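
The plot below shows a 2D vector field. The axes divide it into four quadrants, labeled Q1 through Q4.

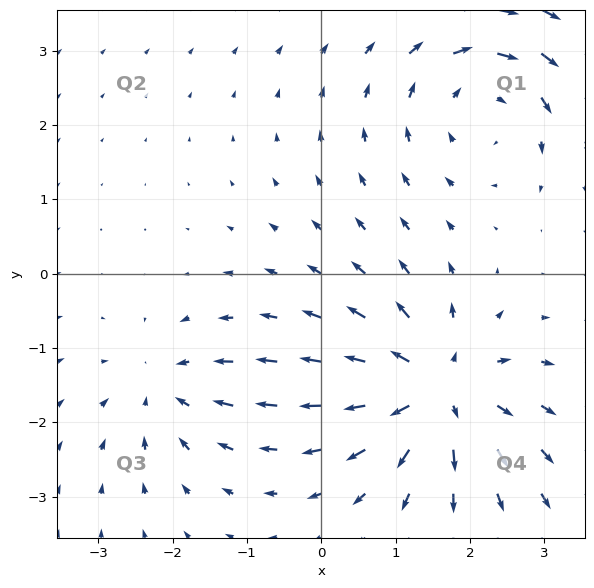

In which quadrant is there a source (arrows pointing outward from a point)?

The source sits at approximately (1.6, -1.5), which lies in quadrant Q4. The divergence there is about +6, positive as expected for a source.

Q4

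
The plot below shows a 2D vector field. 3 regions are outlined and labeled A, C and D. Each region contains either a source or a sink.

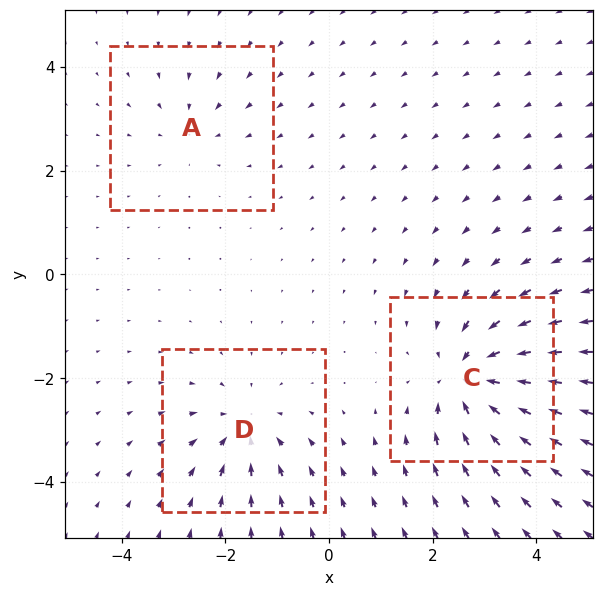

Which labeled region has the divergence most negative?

Divergence at each region's feature centre — A: about -2, C: about -5, D: about -3. Region C is most negative.

C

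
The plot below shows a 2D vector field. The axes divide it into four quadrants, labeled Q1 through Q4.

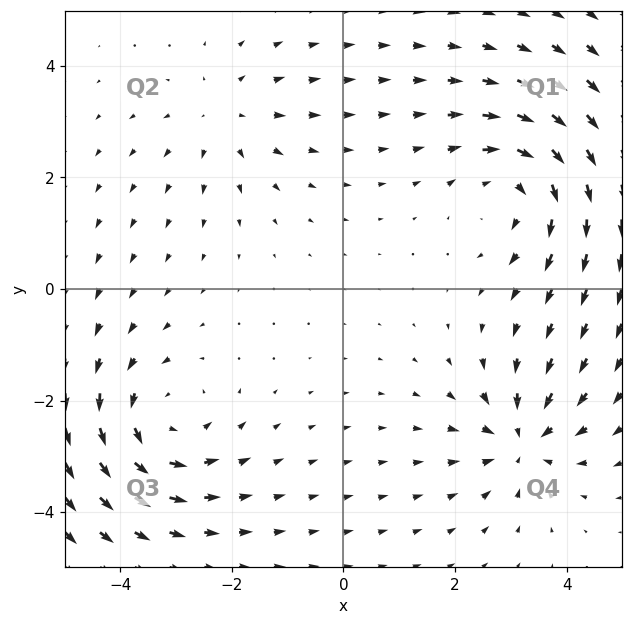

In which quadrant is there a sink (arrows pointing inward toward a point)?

Q4

The sink sits at approximately (3.2, -2.7), which lies in quadrant Q4. The divergence there is about -5, negative as expected for a sink.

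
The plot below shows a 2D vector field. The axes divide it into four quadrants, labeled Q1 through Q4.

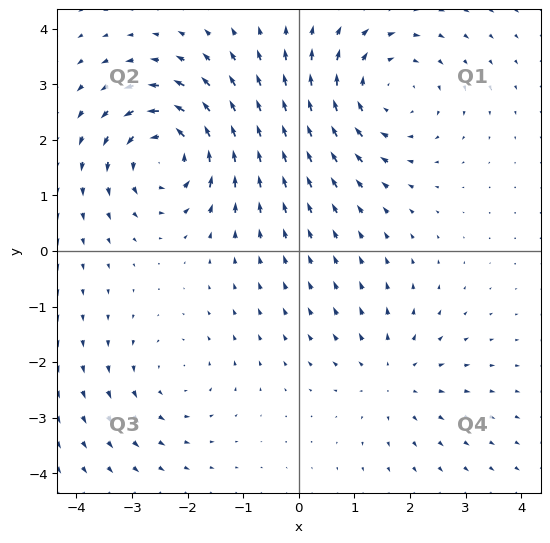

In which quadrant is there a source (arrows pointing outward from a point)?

Q4

The source sits at approximately (1.7, -2.3), which lies in quadrant Q4. The divergence there is about +3, positive as expected for a source.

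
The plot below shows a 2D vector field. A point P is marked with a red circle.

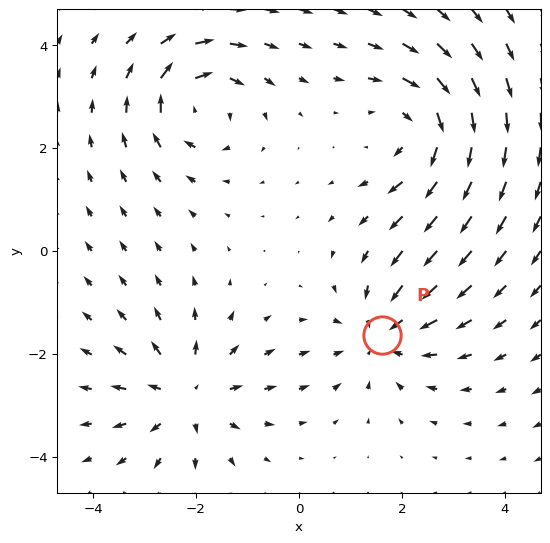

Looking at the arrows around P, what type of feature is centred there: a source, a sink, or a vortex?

sink

At P (1.6, -1.6) the arrows converge inward. Divergence about -4, curl ≈0 — negative divergence with near-zero curl is a sink.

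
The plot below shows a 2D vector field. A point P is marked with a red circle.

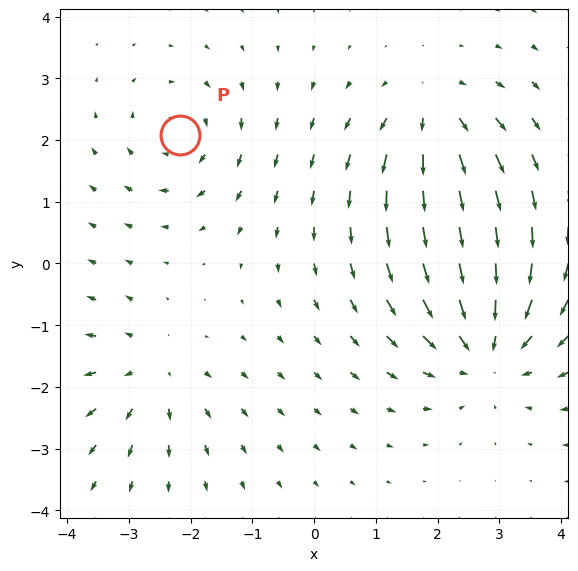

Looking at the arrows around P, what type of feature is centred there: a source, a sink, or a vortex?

vortex

At P (-2.2, 2.1) the arrows circulate clockwise. Divergence ≈0, curl about -3 — near-zero divergence with nonzero curl is a vortex.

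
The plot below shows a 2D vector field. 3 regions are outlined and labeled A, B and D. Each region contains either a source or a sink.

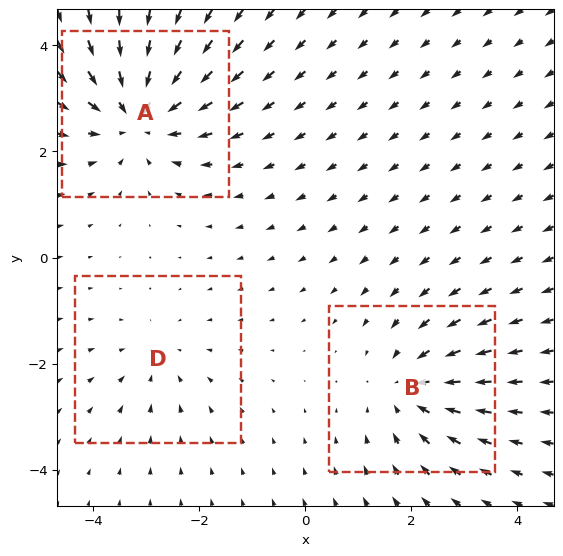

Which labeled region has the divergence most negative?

A

Divergence at each region's feature centre — A: about -4, B: about -3, D: about -2. Region A is most negative.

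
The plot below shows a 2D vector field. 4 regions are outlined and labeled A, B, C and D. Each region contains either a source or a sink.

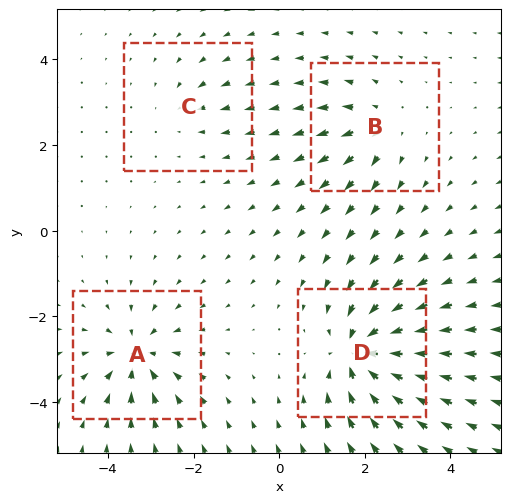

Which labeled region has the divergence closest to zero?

Divergence at each region's feature centre — A: about -6, B: about +4, C: about -3, D: about -8. Region C is closest to zero.

C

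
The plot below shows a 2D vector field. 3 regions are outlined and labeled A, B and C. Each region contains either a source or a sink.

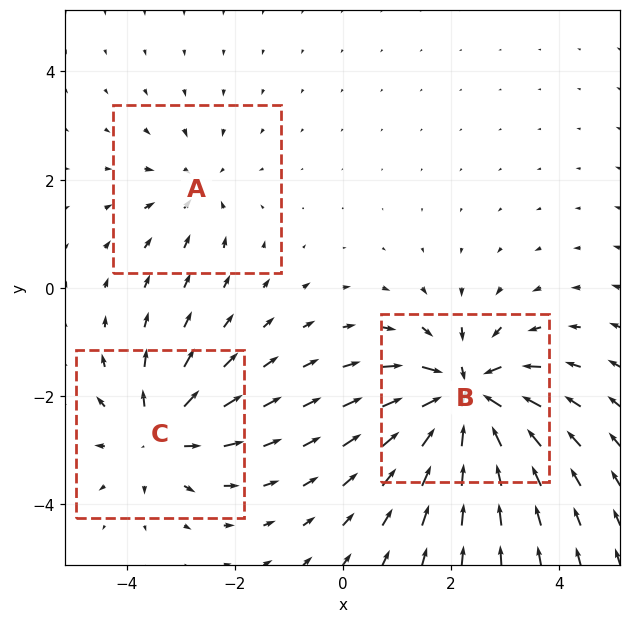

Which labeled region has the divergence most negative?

Divergence at each region's feature centre — A: about -3, B: about -6, C: about +4. Region B is most negative.

B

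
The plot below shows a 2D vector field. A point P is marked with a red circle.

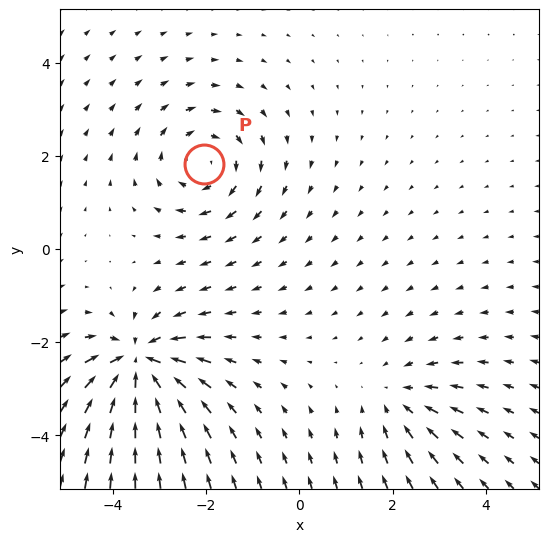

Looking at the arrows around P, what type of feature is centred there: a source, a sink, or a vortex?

vortex

At P (-2.0, 1.8) the arrows circulate clockwise. Divergence ≈0, curl about -4 — near-zero divergence with nonzero curl is a vortex.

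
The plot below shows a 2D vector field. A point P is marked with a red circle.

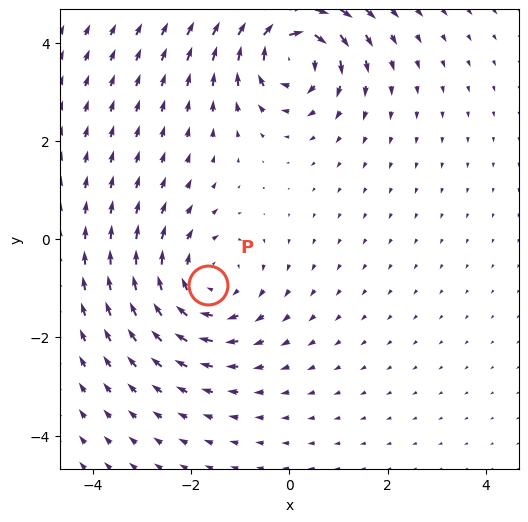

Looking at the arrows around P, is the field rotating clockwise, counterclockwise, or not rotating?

clockwise

Near P at (-1.7, -0.9) the arrows circulate clockwise. The curl (z-component) there is about -4; negative curl means clockwise rotation.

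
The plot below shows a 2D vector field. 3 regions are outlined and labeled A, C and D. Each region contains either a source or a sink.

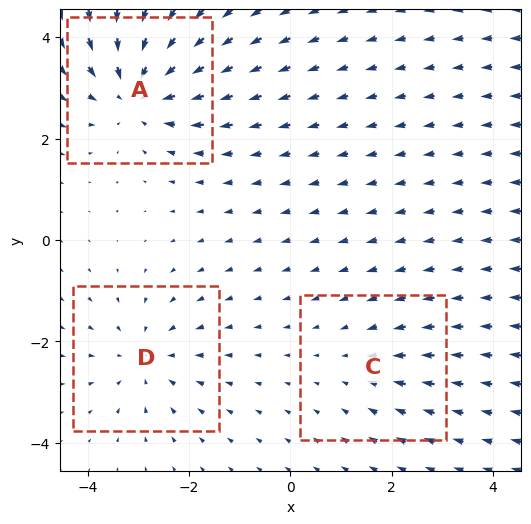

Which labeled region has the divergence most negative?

Divergence at each region's feature centre — A: about -4, C: about -2, D: about -3. Region A is most negative.

A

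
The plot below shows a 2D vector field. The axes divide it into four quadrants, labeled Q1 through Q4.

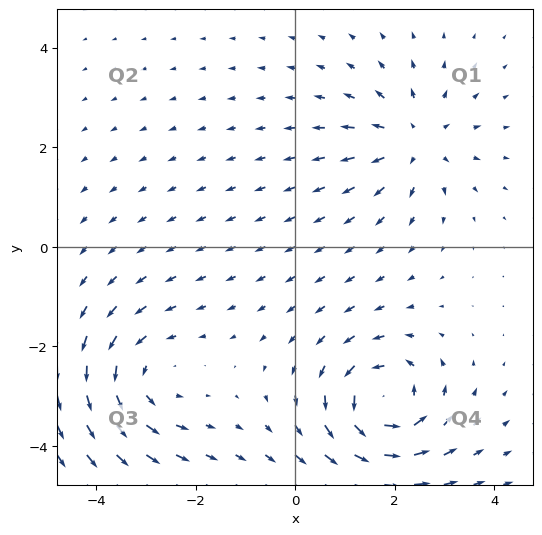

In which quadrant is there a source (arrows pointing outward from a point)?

The source sits at approximately (2.4, 2.1), which lies in quadrant Q1. The divergence there is about +4, positive as expected for a source.

Q1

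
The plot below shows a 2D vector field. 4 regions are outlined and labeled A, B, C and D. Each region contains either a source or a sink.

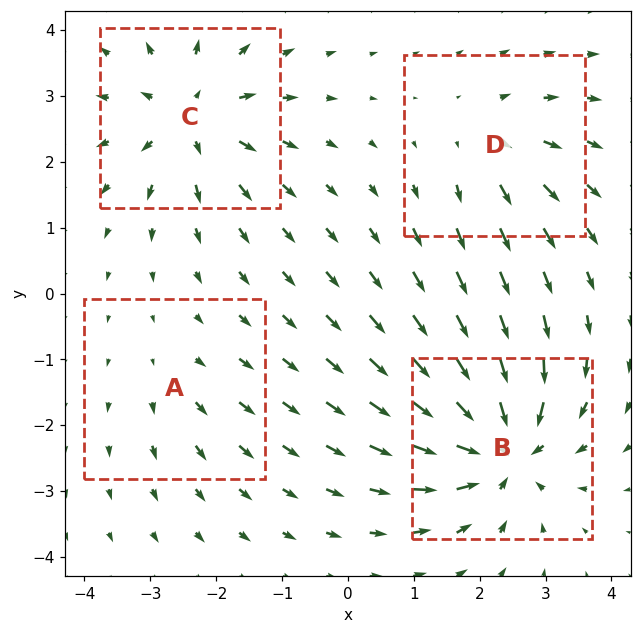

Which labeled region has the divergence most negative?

Divergence at each region's feature centre — A: about +2, B: about -8, C: about +6, D: about +4. Region B is most negative.

B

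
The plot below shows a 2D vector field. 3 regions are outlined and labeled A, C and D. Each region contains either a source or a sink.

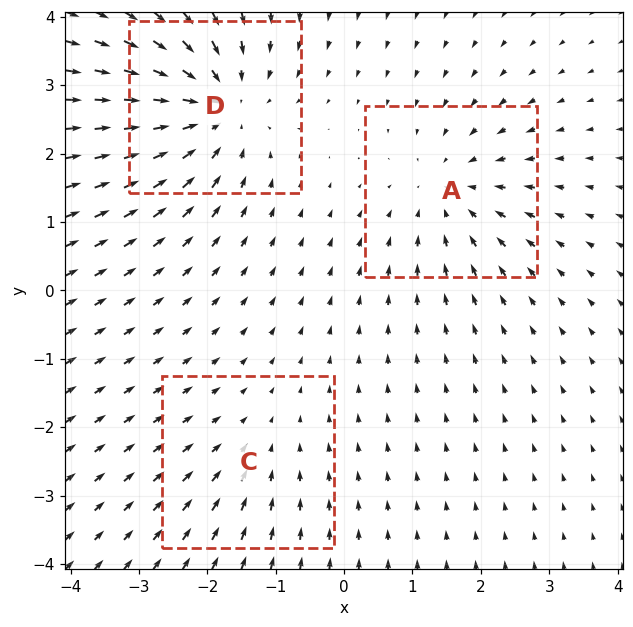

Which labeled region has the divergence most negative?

D

Divergence at each region's feature centre — A: about -3, C: about -2, D: about -4. Region D is most negative.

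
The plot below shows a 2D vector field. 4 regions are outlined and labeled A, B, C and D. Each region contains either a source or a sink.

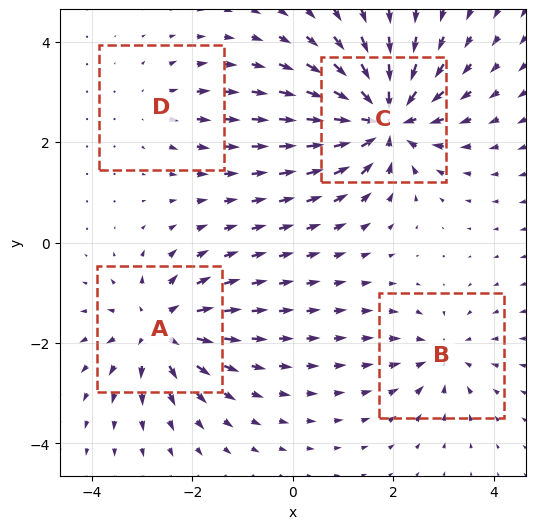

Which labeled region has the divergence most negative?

Divergence at each region's feature centre — A: about +6, B: about -4, C: about -8, D: about +2. Region C is most negative.

C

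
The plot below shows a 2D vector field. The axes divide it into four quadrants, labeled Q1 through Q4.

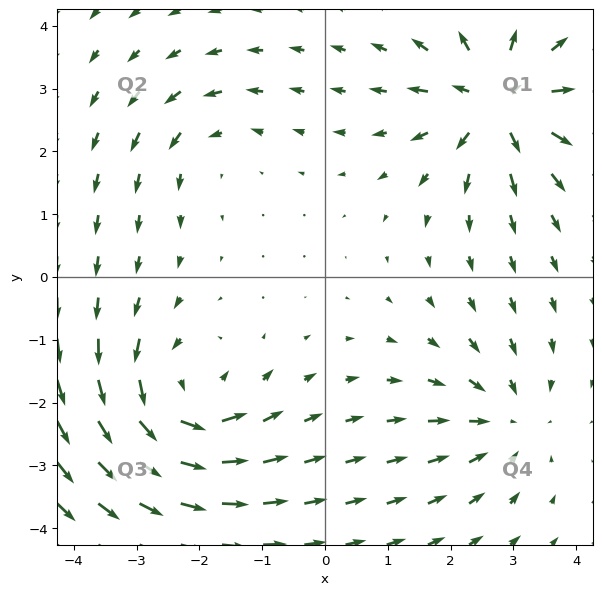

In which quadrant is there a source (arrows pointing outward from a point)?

Q1

The source sits at approximately (2.7, 2.8), which lies in quadrant Q1. The divergence there is about +6, positive as expected for a source.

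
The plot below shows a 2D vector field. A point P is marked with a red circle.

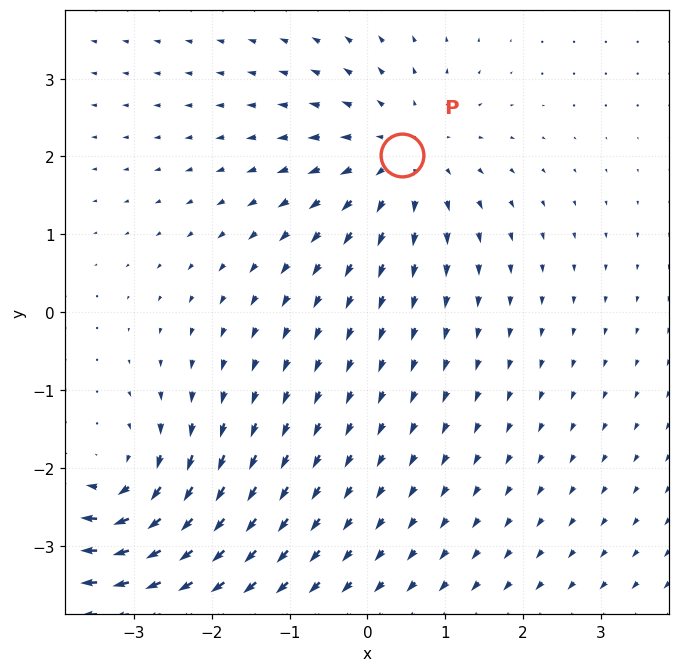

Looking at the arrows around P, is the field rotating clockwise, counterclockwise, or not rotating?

Near P at (0.4, 2.0) the arrows show no circulation. The curl there is ≈0.

not rotating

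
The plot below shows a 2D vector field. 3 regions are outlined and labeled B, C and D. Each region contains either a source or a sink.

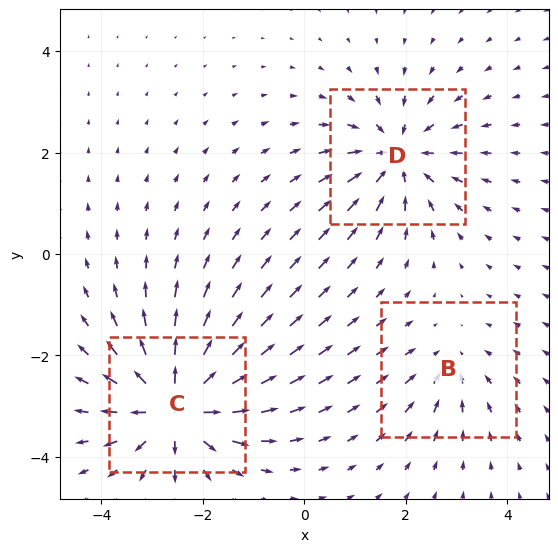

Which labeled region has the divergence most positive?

C

Divergence at each region's feature centre — B: about -2, C: about +5, D: about -4. Region C is most positive.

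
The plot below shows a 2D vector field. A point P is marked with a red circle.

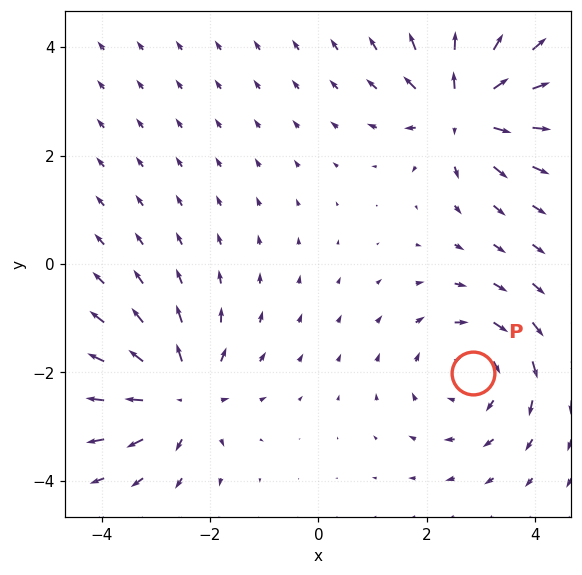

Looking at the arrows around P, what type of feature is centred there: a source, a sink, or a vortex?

vortex

At P (2.9, -2.0) the arrows circulate clockwise. Divergence ≈0, curl about -4 — near-zero divergence with nonzero curl is a vortex.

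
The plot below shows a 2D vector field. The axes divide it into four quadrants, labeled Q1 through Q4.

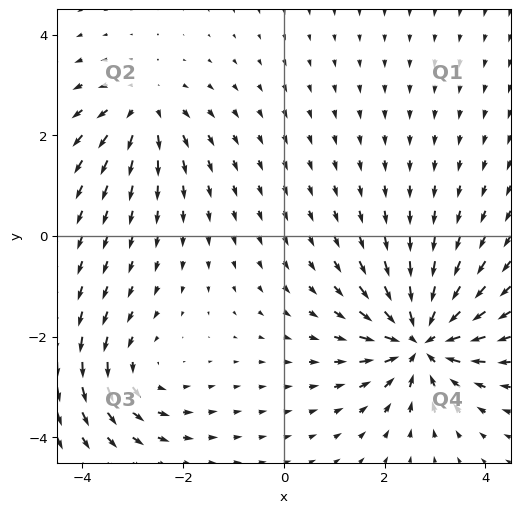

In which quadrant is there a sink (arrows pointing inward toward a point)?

Q4

The sink sits at approximately (2.7, -2.1), which lies in quadrant Q4. The divergence there is about -6, negative as expected for a sink.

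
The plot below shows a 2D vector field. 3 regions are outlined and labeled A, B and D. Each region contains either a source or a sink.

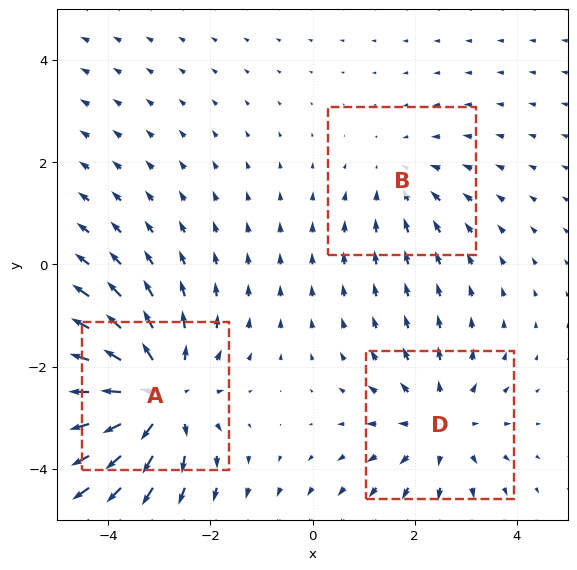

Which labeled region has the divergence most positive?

Divergence at each region's feature centre — A: about +4, B: about -2, D: about +3. Region A is most positive.

A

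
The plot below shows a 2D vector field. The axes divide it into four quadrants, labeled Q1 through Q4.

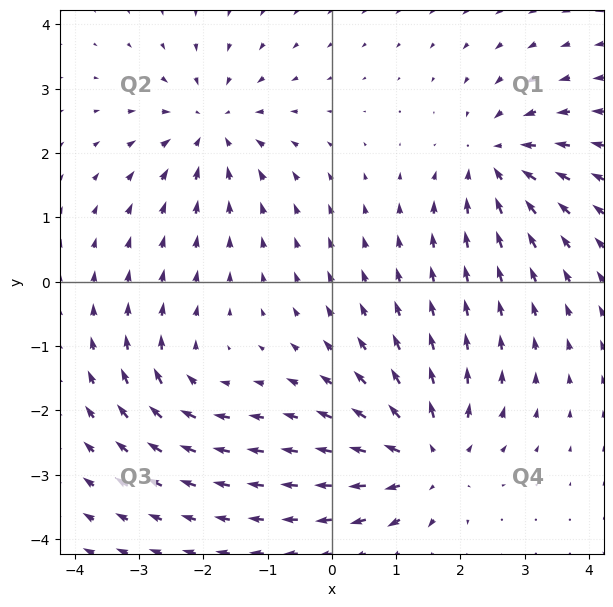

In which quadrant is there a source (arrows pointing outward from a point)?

The source sits at approximately (1.5, -2.8), which lies in quadrant Q4. The divergence there is about +5, positive as expected for a source.

Q4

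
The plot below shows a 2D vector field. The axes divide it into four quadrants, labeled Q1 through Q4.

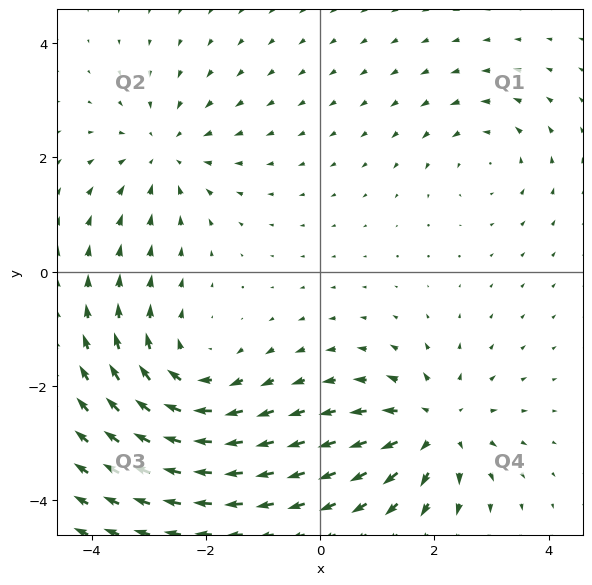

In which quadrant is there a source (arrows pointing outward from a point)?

The source sits at approximately (2.0, -2.7), which lies in quadrant Q4. The divergence there is about +5, positive as expected for a source.

Q4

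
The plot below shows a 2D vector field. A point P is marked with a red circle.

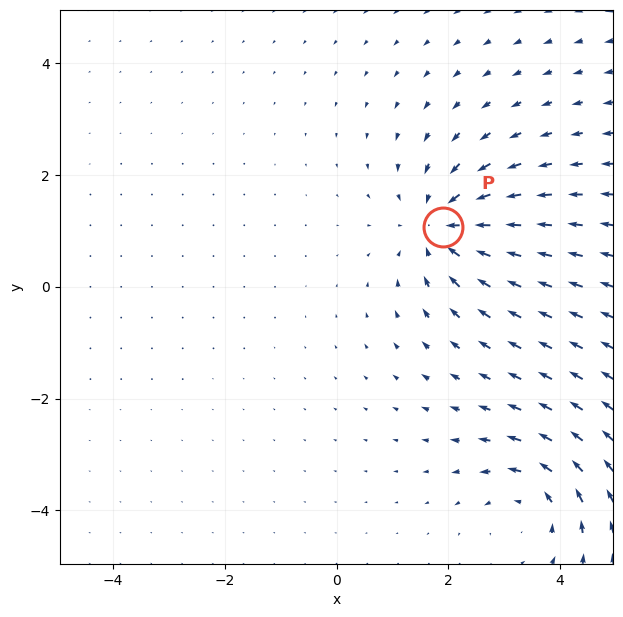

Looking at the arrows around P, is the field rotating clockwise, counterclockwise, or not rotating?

Near P at (1.9, 1.1) the arrows show no circulation. The curl there is ≈0.

not rotating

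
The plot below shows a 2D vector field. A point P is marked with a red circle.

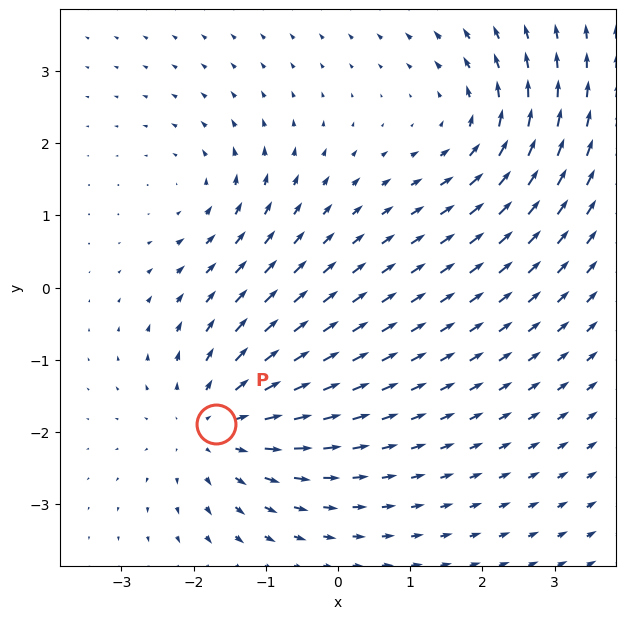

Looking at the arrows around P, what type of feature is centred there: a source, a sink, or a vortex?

At P (-1.7, -1.9) the arrows spread outward. Divergence about +5, curl ≈0 — positive divergence with near-zero curl is a source.

source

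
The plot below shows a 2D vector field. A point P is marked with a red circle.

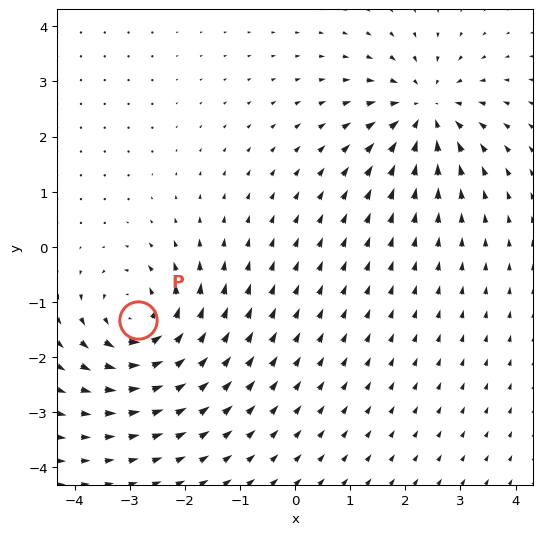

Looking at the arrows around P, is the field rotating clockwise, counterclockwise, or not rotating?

Near P at (-2.9, -1.3) the arrows circulate counterclockwise. The curl (z-component) there is about +3; positive curl means counterclockwise rotation.

counterclockwise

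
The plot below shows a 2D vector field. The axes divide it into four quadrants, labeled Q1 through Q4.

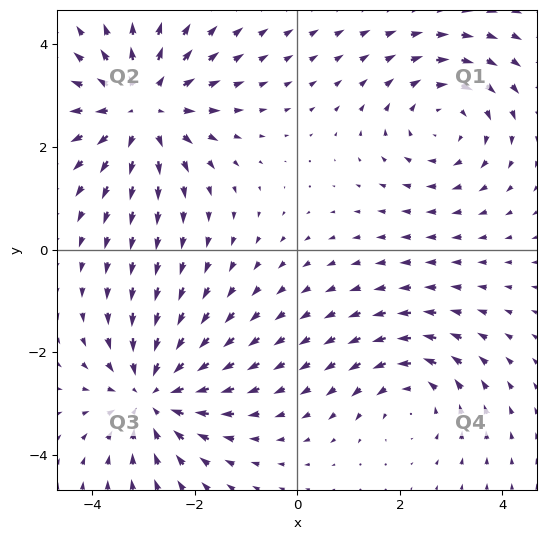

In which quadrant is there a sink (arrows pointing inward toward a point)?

Q3

The sink sits at approximately (-2.8, -2.8), which lies in quadrant Q3. The divergence there is about -4, negative as expected for a sink.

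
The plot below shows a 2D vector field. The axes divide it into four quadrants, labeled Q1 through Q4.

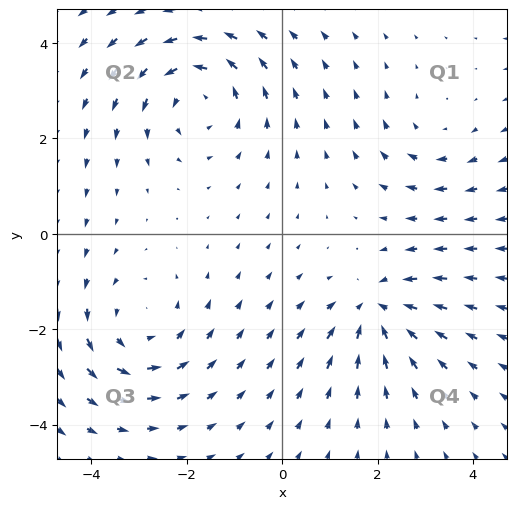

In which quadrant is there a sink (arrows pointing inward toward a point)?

Q4

The sink sits at approximately (2.0, -1.6), which lies in quadrant Q4. The divergence there is about -5, negative as expected for a sink.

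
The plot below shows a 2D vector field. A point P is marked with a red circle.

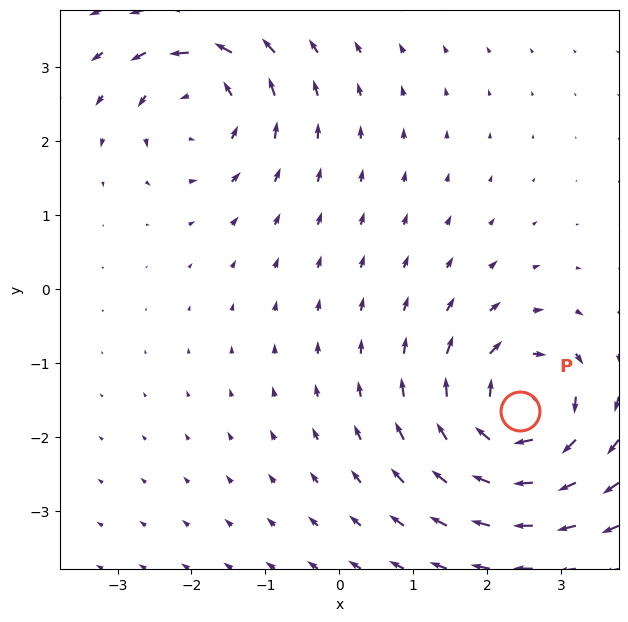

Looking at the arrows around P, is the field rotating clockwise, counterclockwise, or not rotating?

Near P at (2.4, -1.6) the arrows circulate clockwise. The curl (z-component) there is about -5; negative curl means clockwise rotation.

clockwise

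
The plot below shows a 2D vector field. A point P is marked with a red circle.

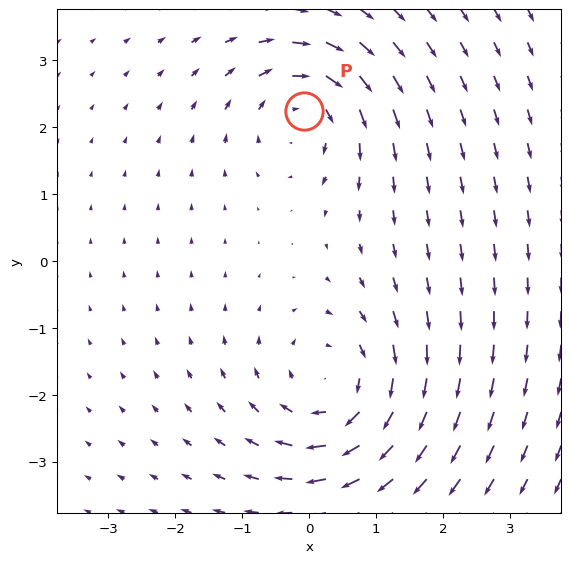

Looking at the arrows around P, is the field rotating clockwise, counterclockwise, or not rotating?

Near P at (-0.1, 2.2) the arrows circulate clockwise. The curl (z-component) there is about -4; negative curl means clockwise rotation.

clockwise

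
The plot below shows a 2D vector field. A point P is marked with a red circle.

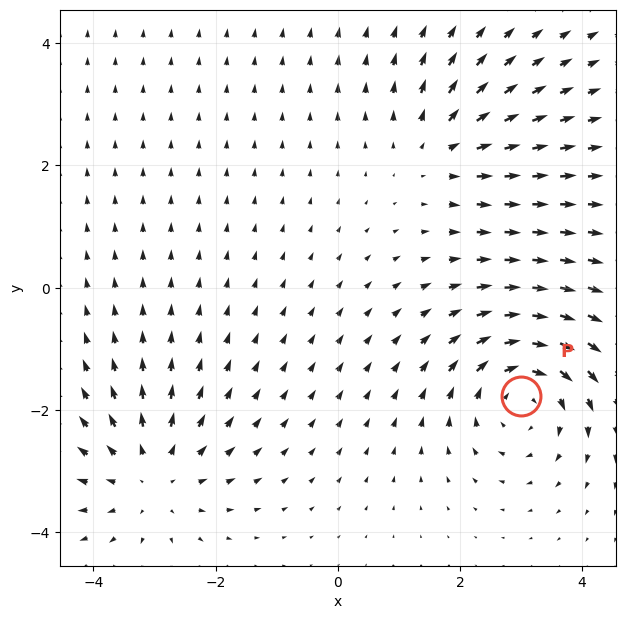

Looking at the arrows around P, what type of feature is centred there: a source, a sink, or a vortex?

vortex

At P (3.0, -1.8) the arrows circulate clockwise. Divergence ≈0, curl about -4 — near-zero divergence with nonzero curl is a vortex.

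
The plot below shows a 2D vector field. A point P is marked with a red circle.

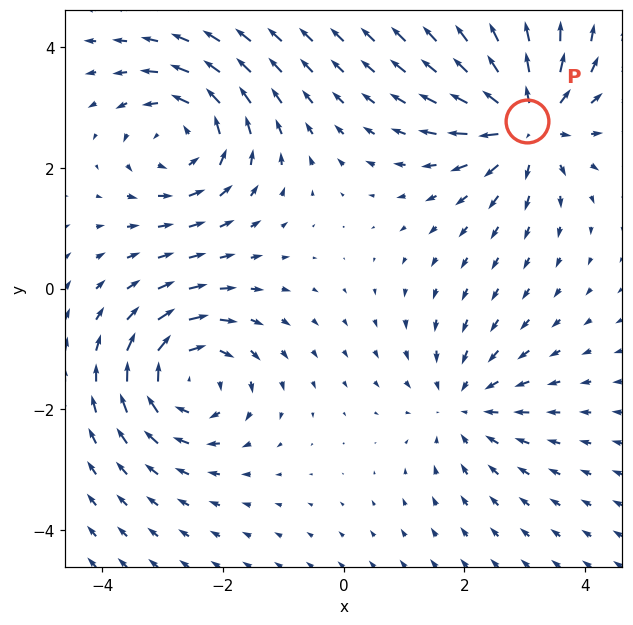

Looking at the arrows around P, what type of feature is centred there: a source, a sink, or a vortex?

At P (3.0, 2.8) the arrows spread outward. Divergence about +6, curl ≈0 — positive divergence with near-zero curl is a source.

source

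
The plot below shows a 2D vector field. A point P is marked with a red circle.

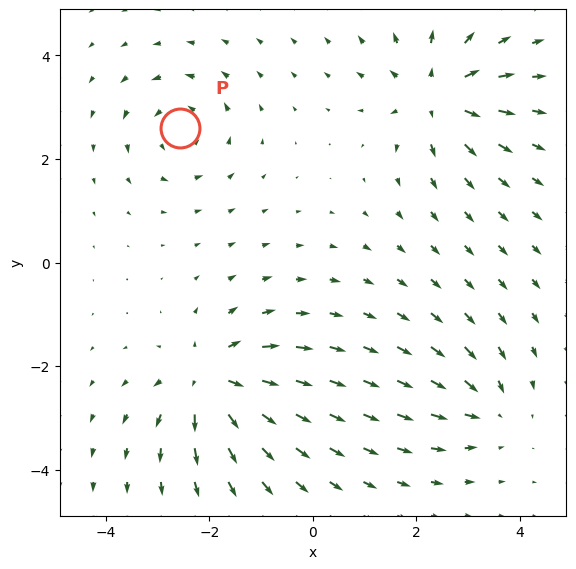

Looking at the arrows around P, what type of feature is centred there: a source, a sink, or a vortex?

vortex

At P (-2.6, 2.6) the arrows circulate counterclockwise. Divergence ≈0, curl about +4 — near-zero divergence with nonzero curl is a vortex.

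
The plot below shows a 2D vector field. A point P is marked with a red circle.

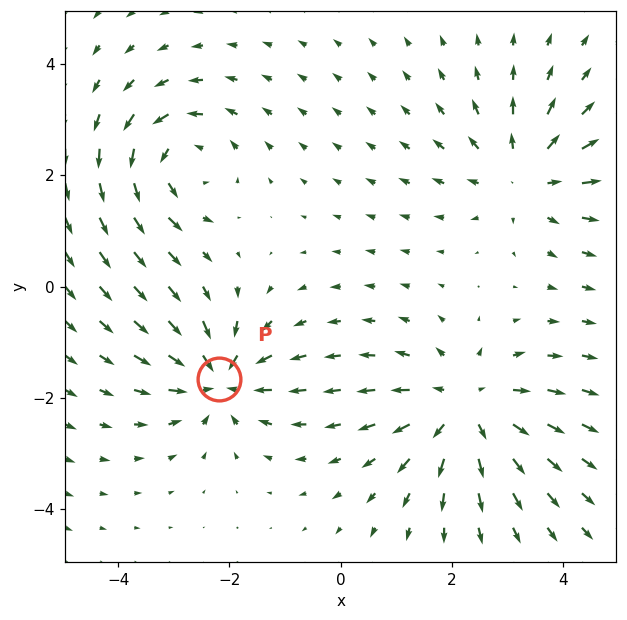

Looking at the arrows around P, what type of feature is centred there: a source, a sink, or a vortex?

At P (-2.2, -1.7) the arrows converge inward. Divergence about -5, curl ≈0 — negative divergence with near-zero curl is a sink.

sink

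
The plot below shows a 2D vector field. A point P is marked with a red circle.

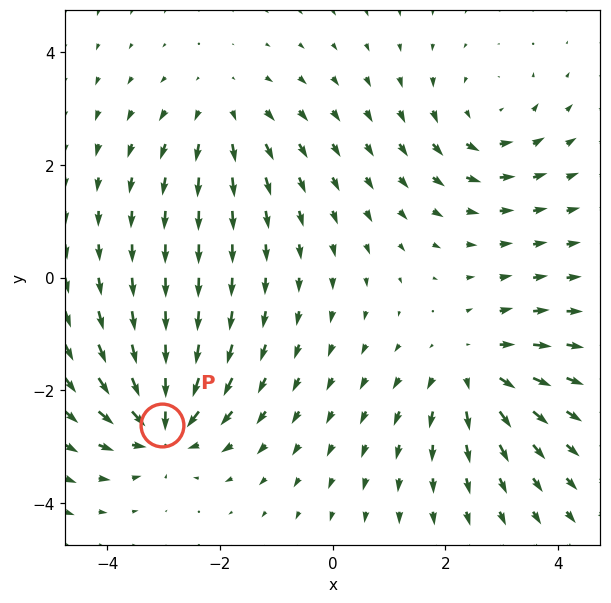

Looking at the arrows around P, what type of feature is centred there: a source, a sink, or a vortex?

At P (-3.0, -2.6) the arrows converge inward. Divergence about -6, curl ≈0 — negative divergence with near-zero curl is a sink.

sink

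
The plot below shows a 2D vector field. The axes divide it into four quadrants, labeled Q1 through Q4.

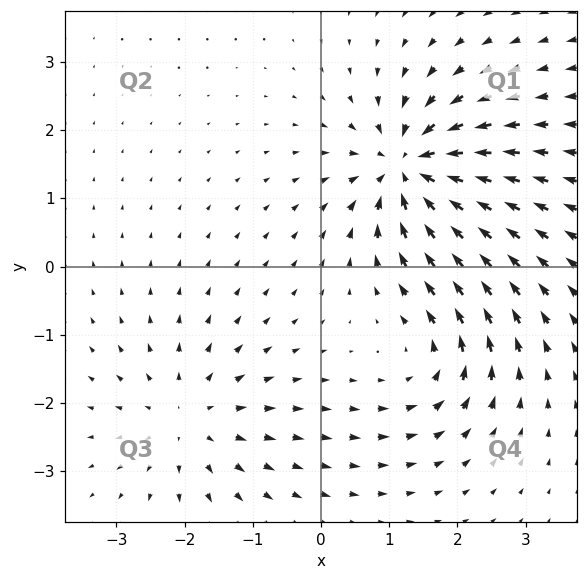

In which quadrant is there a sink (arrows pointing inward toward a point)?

Q1

The sink sits at approximately (1.3, 1.4), which lies in quadrant Q1. The divergence there is about -7, negative as expected for a sink.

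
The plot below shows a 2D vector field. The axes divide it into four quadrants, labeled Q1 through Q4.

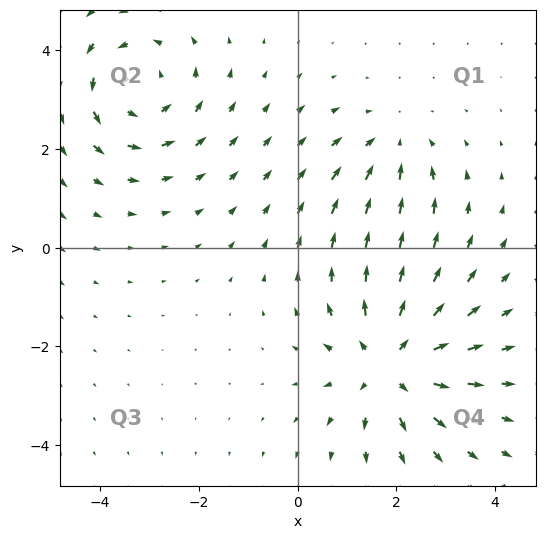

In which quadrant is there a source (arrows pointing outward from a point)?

The source sits at approximately (1.9, -2.3), which lies in quadrant Q4. The divergence there is about +4, positive as expected for a source.

Q4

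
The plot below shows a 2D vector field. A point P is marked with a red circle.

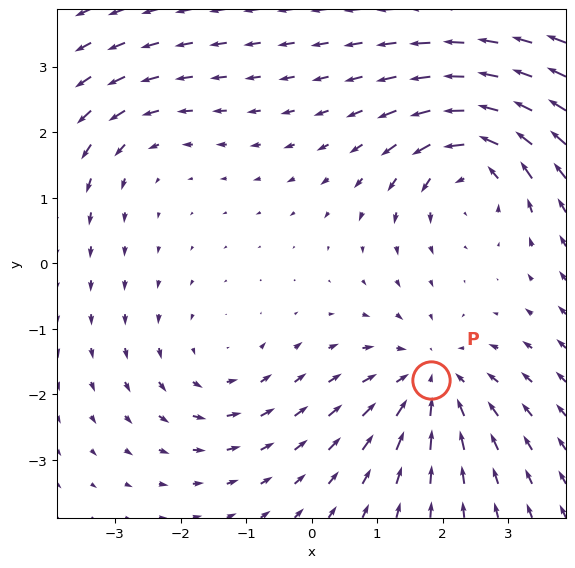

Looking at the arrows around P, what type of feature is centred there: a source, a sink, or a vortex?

sink

At P (1.8, -1.8) the arrows converge inward. Divergence about -4, curl ≈0 — negative divergence with near-zero curl is a sink.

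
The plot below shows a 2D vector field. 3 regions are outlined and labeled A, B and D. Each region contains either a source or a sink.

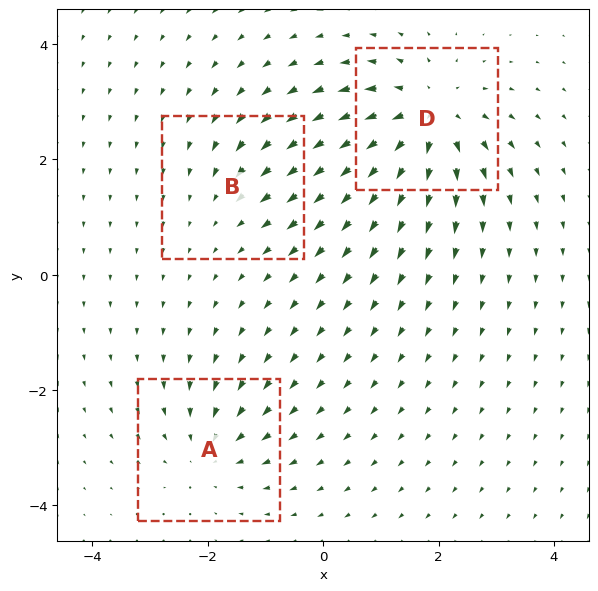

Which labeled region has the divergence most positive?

Divergence at each region's feature centre — A: about -3, B: about -2, D: about +5. Region D is most positive.

D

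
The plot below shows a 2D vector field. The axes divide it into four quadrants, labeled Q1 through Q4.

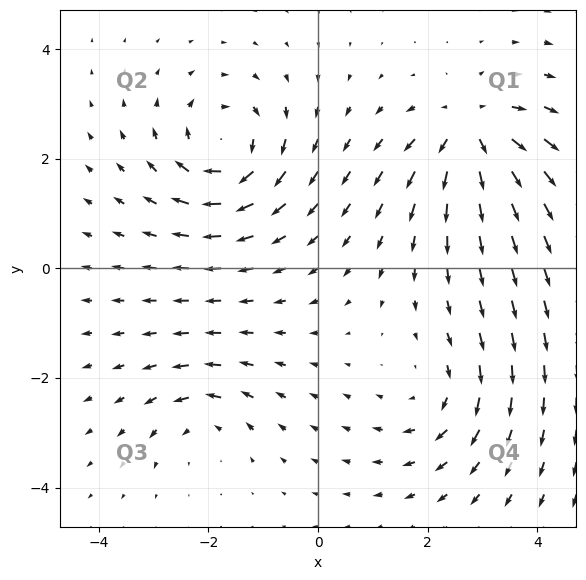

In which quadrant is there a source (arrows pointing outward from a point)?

Q1

The source sits at approximately (2.8, 2.5), which lies in quadrant Q1. The divergence there is about +6, positive as expected for a source.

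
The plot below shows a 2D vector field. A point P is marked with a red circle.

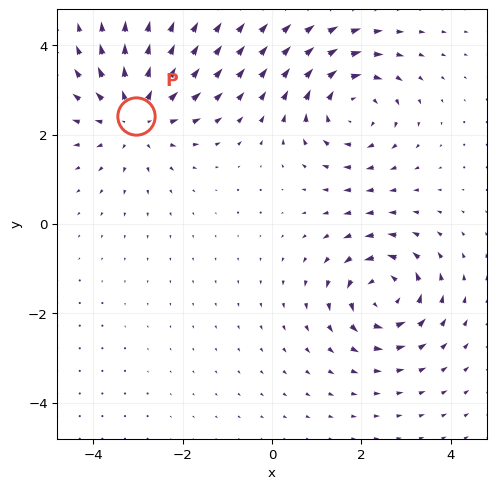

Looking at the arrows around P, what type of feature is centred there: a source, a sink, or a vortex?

source

At P (-3.1, 2.4) the arrows spread outward. Divergence about +5, curl ≈0 — positive divergence with near-zero curl is a source.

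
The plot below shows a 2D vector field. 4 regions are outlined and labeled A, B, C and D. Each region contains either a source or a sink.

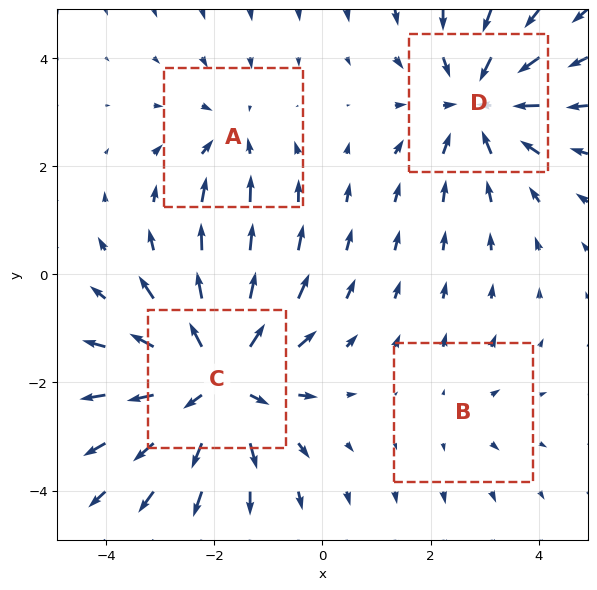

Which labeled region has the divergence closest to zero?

Divergence at each region's feature centre — A: about -3, B: about +2, C: about +6, D: about -4. Region B is closest to zero.

B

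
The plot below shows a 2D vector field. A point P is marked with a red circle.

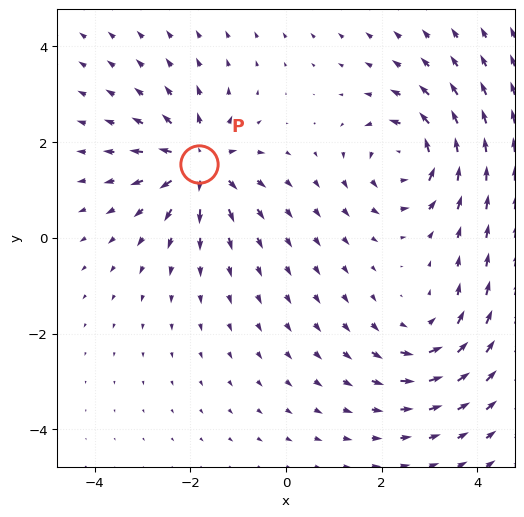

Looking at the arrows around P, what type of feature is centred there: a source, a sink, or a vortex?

At P (-1.8, 1.6) the arrows spread outward. Divergence about +6, curl ≈0 — positive divergence with near-zero curl is a source.

source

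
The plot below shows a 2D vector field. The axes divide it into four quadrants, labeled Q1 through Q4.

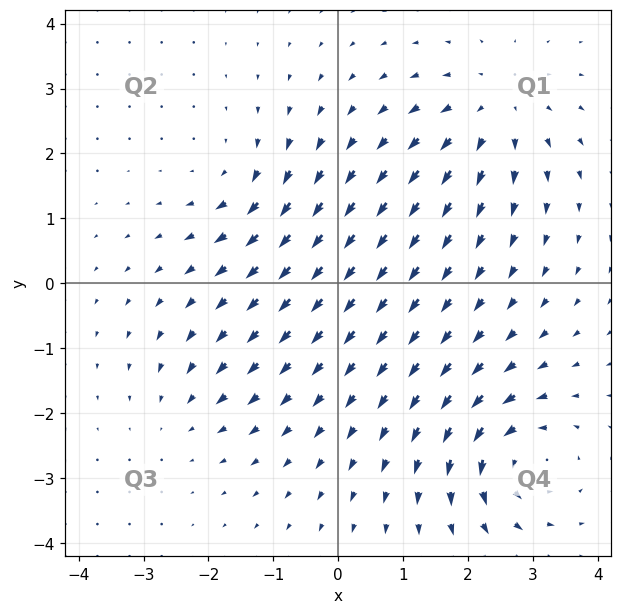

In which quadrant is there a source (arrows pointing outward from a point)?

The source sits at approximately (2.4, 2.7), which lies in quadrant Q1. The divergence there is about +4, positive as expected for a source.

Q1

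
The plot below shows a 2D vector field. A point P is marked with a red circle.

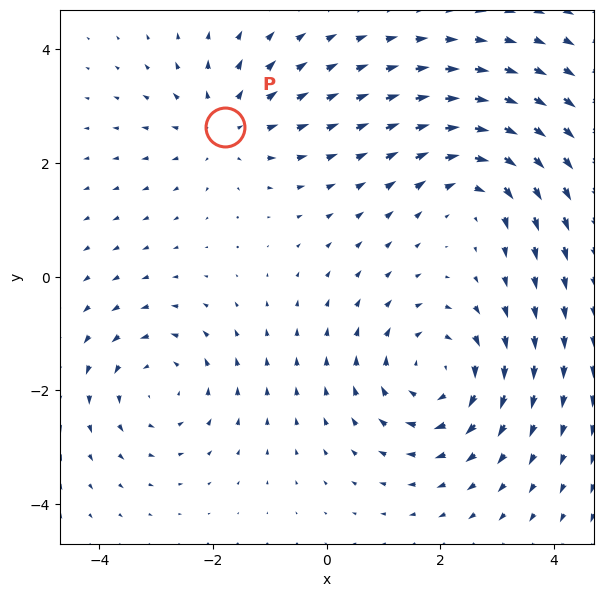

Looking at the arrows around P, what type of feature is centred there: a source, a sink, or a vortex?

At P (-1.8, 2.6) the arrows spread outward. Divergence about +3, curl ≈0 — positive divergence with near-zero curl is a source.

source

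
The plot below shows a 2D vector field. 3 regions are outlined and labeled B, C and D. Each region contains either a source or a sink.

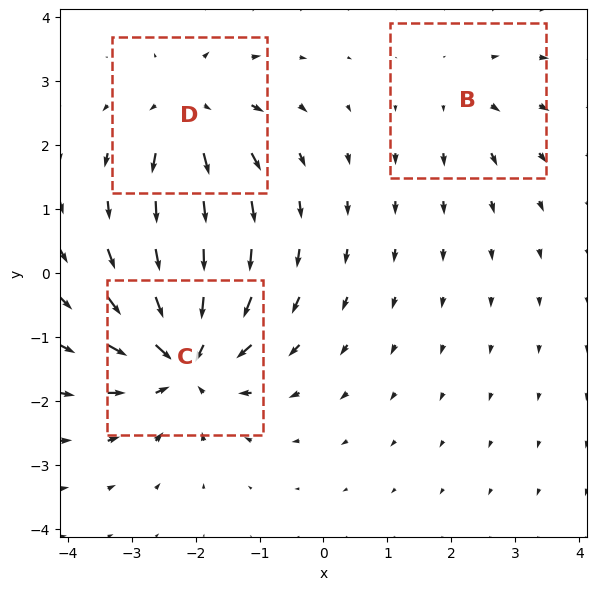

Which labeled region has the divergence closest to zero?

Divergence at each region's feature centre — B: about +2, C: about -6, D: about +4. Region B is closest to zero.

B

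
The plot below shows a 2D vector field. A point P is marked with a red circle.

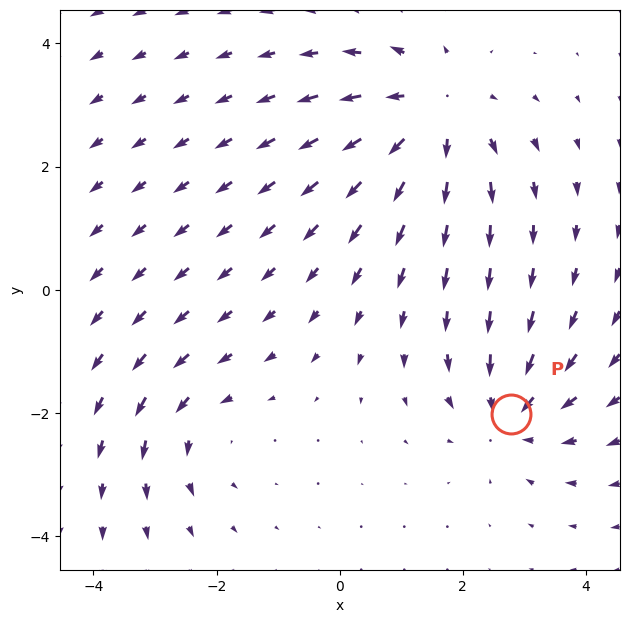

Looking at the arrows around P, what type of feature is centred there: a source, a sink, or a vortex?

sink

At P (2.8, -2.0) the arrows converge inward. Divergence about -3, curl ≈0 — negative divergence with near-zero curl is a sink.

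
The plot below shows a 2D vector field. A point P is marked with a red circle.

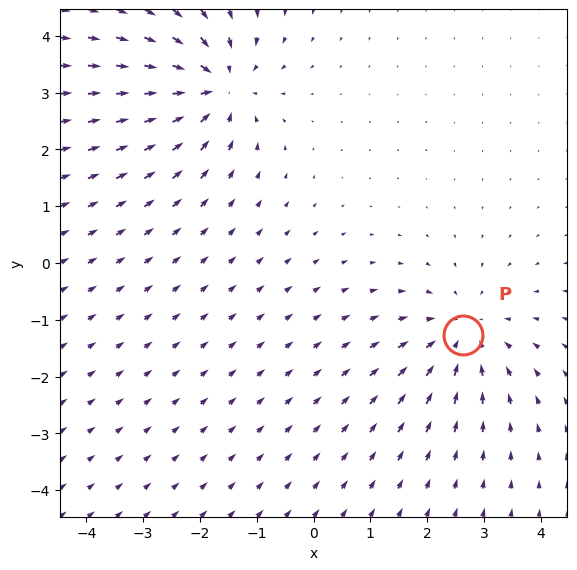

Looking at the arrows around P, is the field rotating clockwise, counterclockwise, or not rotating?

Near P at (2.6, -1.3) the arrows show no circulation. The curl there is ≈0.

not rotating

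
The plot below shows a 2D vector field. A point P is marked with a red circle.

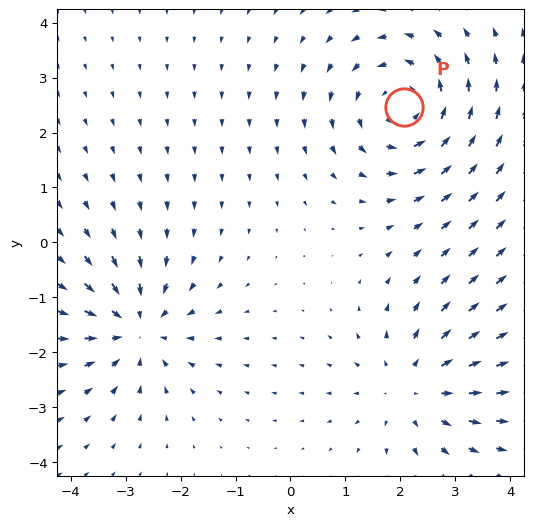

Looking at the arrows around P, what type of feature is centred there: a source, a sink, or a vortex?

At P (2.1, 2.5) the arrows circulate counterclockwise. Divergence ≈0, curl about +4 — near-zero divergence with nonzero curl is a vortex.

vortex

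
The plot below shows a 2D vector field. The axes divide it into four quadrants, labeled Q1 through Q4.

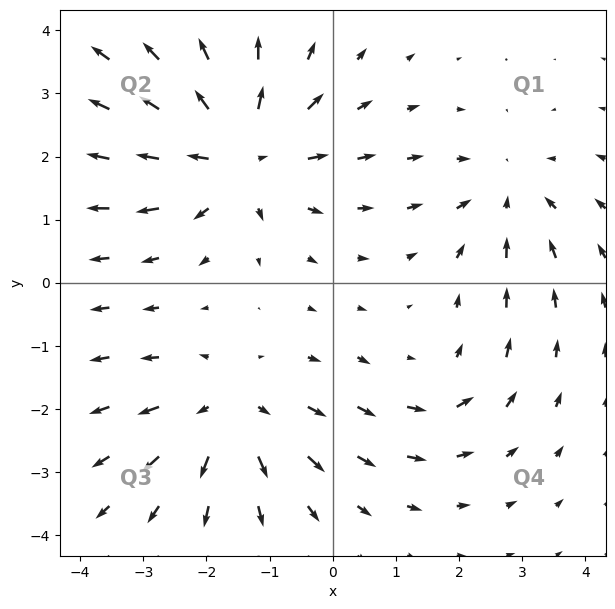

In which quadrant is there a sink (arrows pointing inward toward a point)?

Q1

The sink sits at approximately (2.8, 1.4), which lies in quadrant Q1. The divergence there is about -3, negative as expected for a sink.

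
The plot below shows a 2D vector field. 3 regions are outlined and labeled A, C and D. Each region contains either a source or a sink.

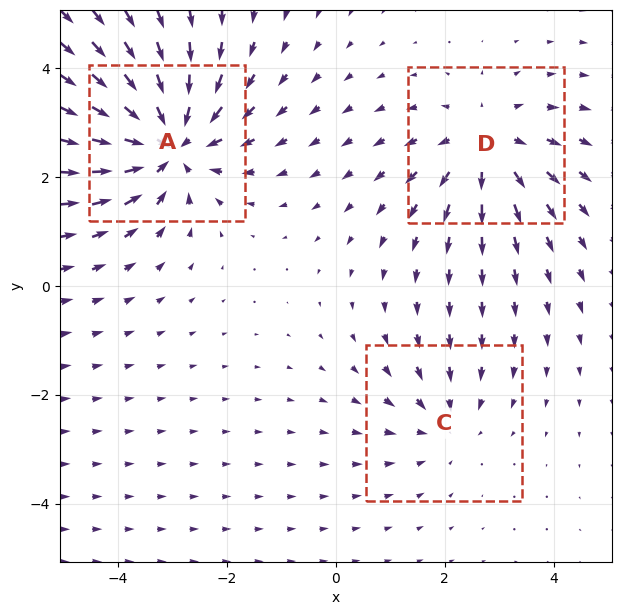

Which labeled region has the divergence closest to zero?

Divergence at each region's feature centre — A: about -5, C: about -2, D: about +3. Region C is closest to zero.

C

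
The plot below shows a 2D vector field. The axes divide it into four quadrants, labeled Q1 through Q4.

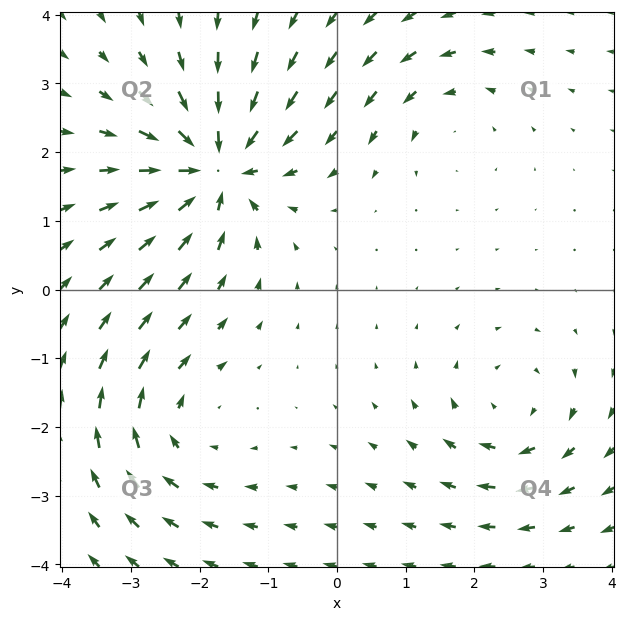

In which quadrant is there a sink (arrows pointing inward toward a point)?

Q2

The sink sits at approximately (-1.8, 1.8), which lies in quadrant Q2. The divergence there is about -7, negative as expected for a sink.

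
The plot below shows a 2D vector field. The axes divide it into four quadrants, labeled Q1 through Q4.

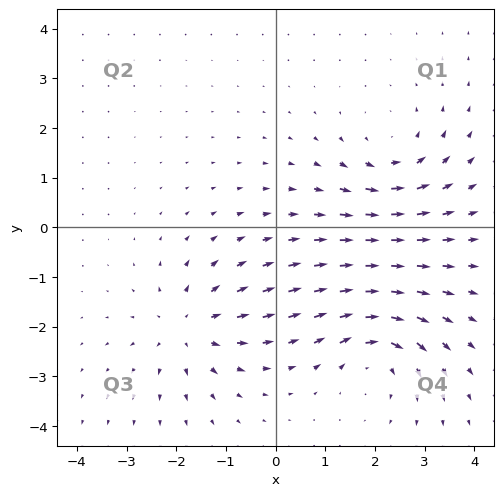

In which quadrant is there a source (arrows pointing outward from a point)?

Q3

The source sits at approximately (-1.7, -2.0), which lies in quadrant Q3. The divergence there is about +5, positive as expected for a source.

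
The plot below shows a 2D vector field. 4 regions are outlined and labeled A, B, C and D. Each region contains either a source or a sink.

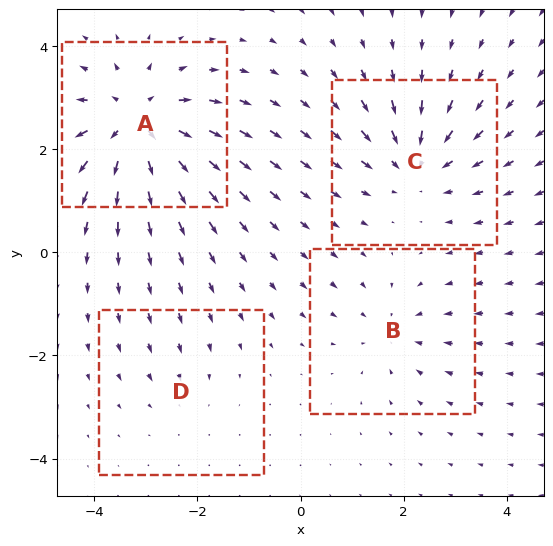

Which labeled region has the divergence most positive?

Divergence at each region's feature centre — A: about +7, B: about -3, C: about -5, D: about -2. Region A is most positive.

A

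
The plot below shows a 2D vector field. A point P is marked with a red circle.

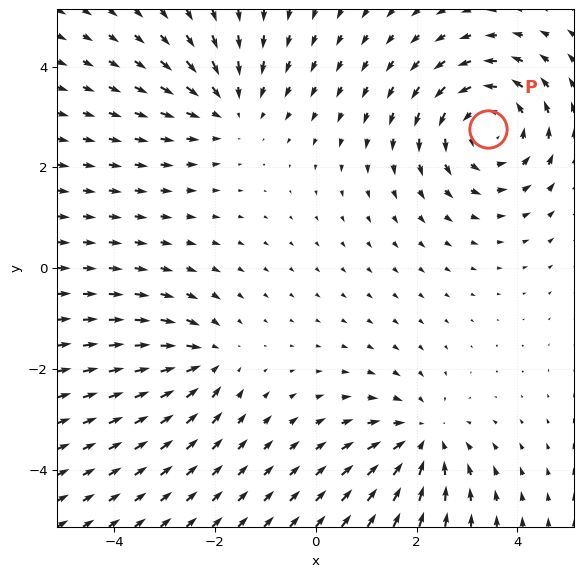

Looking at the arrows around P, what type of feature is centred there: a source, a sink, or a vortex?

At P (3.4, 2.8) the arrows circulate counterclockwise. Divergence ≈0, curl about +4 — near-zero divergence with nonzero curl is a vortex.

vortex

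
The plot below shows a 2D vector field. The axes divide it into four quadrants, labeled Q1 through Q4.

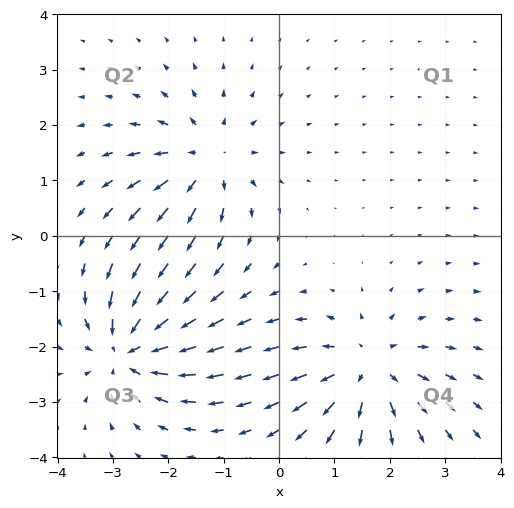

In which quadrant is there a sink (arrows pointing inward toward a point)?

Q3

The sink sits at approximately (-2.7, -2.0), which lies in quadrant Q3. The divergence there is about -7, negative as expected for a sink.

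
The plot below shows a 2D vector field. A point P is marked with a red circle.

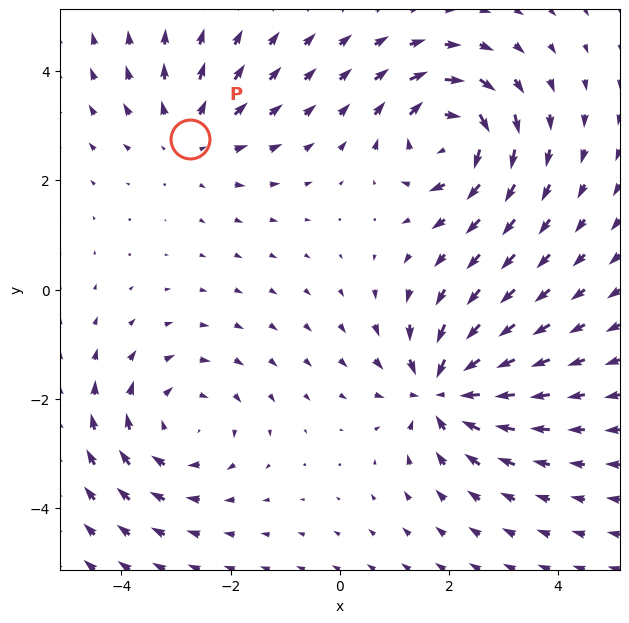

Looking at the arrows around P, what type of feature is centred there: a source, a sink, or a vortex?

source

At P (-2.7, 2.8) the arrows spread outward. Divergence about +2, curl ≈0 — positive divergence with near-zero curl is a source.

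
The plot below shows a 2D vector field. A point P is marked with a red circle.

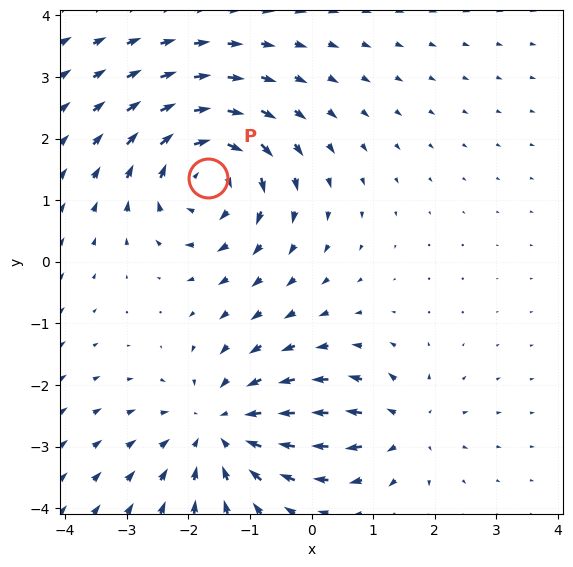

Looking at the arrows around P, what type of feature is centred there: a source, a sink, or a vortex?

At P (-1.7, 1.4) the arrows circulate clockwise. Divergence ≈0, curl about -5 — near-zero divergence with nonzero curl is a vortex.

vortex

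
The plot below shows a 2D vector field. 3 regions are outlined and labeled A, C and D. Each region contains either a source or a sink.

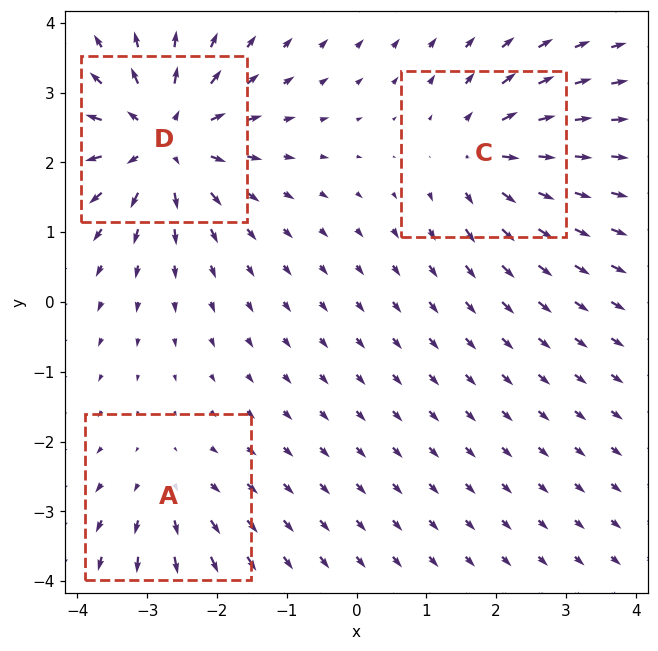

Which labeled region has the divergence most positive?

D

Divergence at each region's feature centre — A: about +2, C: about +4, D: about +5. Region D is most positive.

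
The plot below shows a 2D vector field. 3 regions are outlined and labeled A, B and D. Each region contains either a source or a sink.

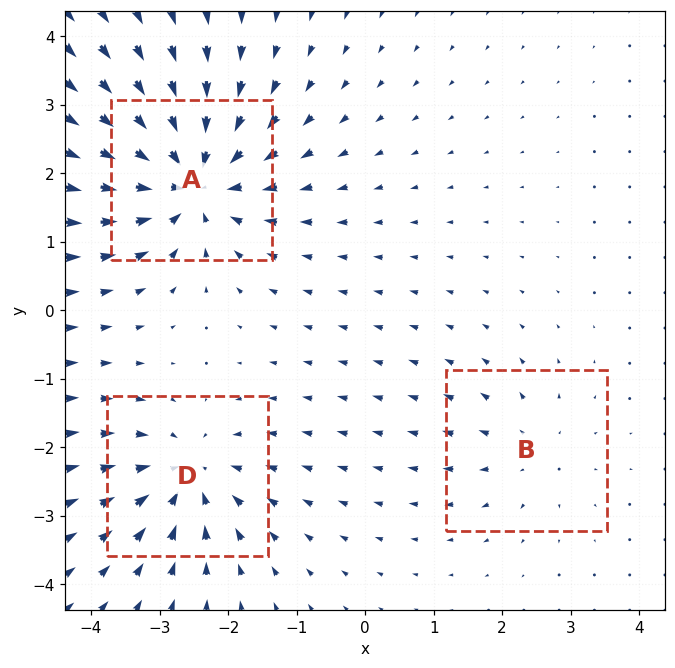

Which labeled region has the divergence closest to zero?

Divergence at each region's feature centre — A: about -6, B: about +2, D: about -4. Region B is closest to zero.

B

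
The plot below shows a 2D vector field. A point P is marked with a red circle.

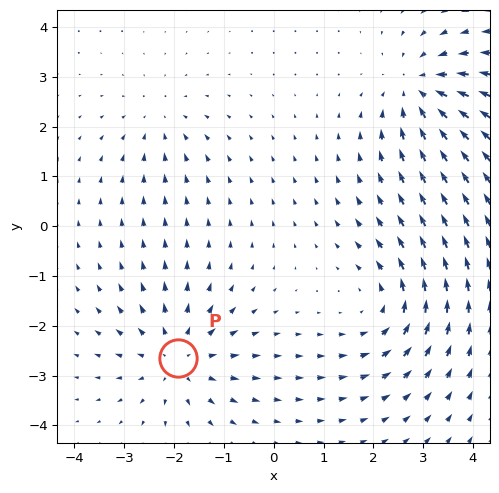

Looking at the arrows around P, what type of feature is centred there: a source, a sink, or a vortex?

At P (-1.9, -2.6) the arrows spread outward. Divergence about +4, curl ≈0 — positive divergence with near-zero curl is a source.

source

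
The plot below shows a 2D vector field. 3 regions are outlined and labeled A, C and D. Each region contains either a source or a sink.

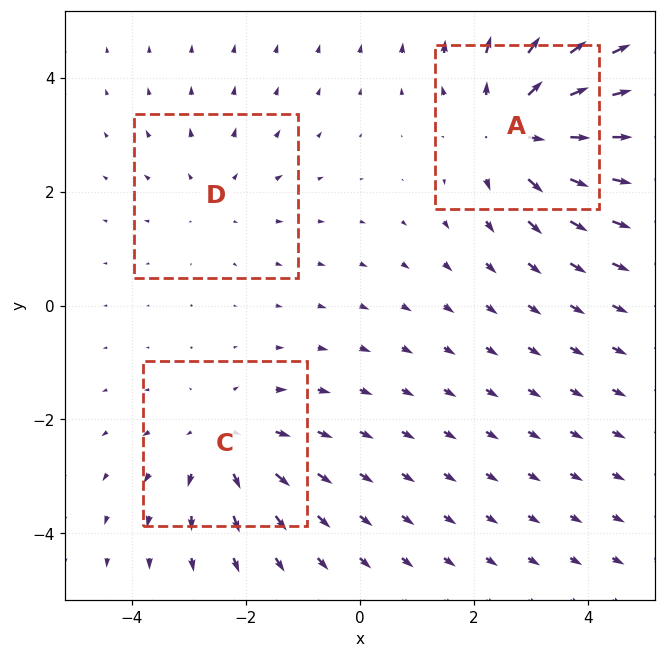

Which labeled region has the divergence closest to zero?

Divergence at each region's feature centre — A: about +4, C: about +3, D: about +2. Region D is closest to zero.

D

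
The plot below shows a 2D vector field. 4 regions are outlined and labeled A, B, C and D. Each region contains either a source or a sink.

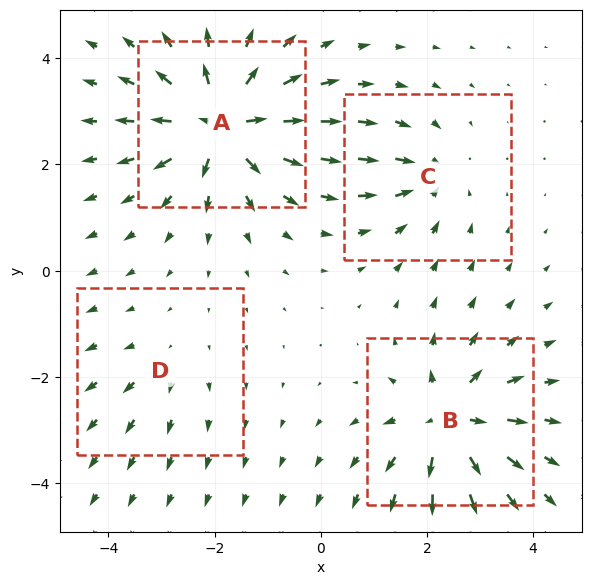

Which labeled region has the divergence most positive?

Divergence at each region's feature centre — A: about +8, B: about +7, C: about -4, D: about +2. Region A is most positive.

A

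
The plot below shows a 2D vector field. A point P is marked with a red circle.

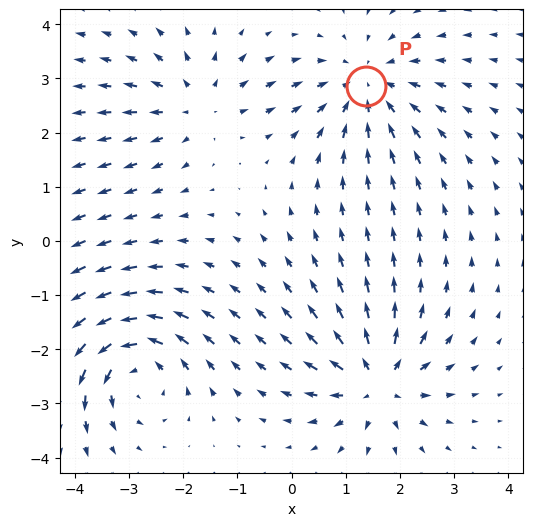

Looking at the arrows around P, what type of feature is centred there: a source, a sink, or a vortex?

At P (1.4, 2.9) the arrows converge inward. Divergence about -4, curl ≈0 — negative divergence with near-zero curl is a sink.

sink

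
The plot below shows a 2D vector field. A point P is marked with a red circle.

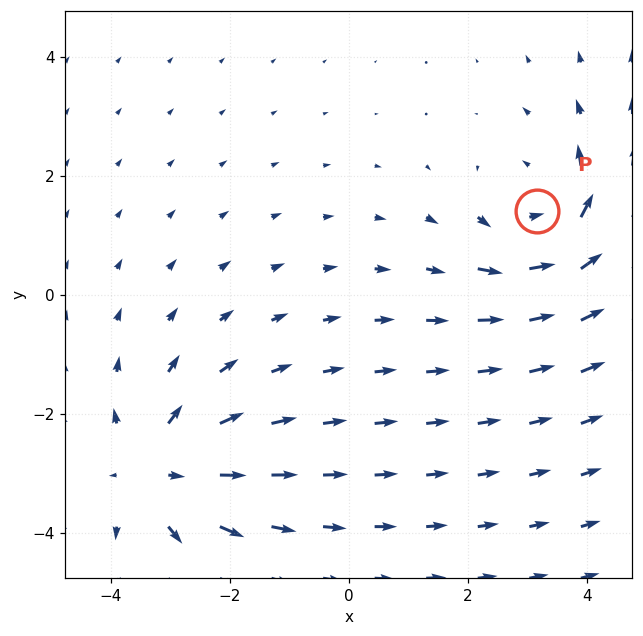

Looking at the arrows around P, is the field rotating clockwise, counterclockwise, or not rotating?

Near P at (3.2, 1.4) the arrows circulate counterclockwise. The curl (z-component) there is about +3; positive curl means counterclockwise rotation.

counterclockwise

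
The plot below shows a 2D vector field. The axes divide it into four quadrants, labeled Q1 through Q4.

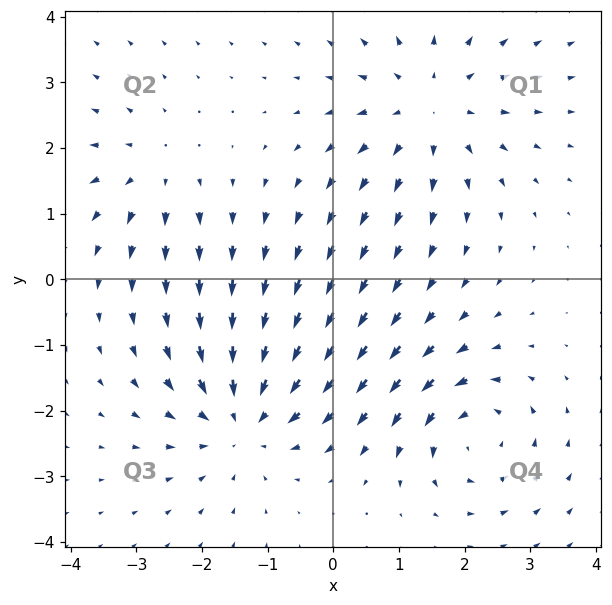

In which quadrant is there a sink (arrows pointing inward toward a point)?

Q3

The sink sits at approximately (-1.4, -2.1), which lies in quadrant Q3. The divergence there is about -5, negative as expected for a sink.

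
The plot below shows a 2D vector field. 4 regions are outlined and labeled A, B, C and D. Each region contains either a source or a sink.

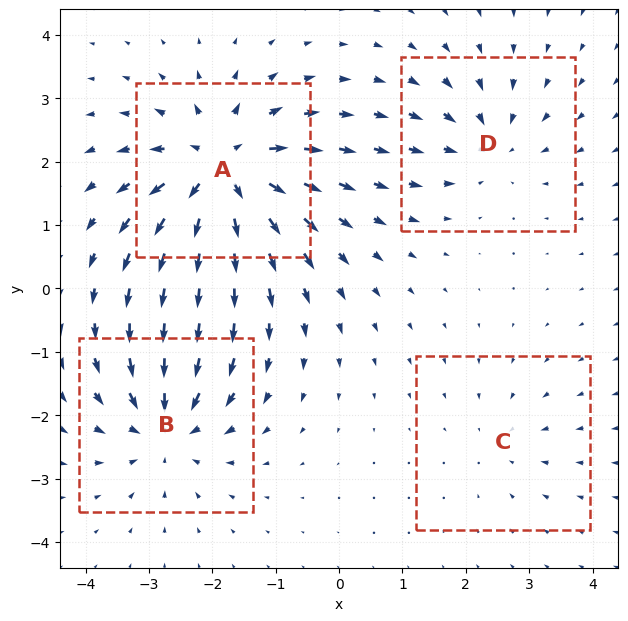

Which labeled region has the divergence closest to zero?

C

Divergence at each region's feature centre — A: about +8, B: about -5, C: about -2, D: about -4. Region C is closest to zero.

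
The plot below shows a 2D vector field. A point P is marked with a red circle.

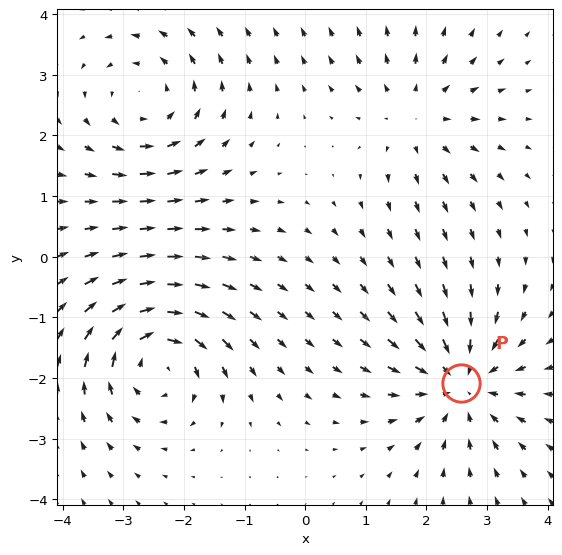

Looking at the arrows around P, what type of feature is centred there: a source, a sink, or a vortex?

At P (2.6, -2.1) the arrows converge inward. Divergence about -5, curl ≈0 — negative divergence with near-zero curl is a sink.

sink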